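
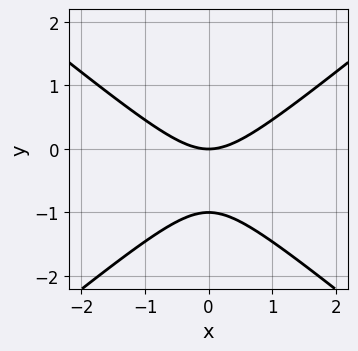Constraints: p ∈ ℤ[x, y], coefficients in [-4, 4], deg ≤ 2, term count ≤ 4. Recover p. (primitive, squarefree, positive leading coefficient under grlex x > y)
First, degree: the shape is more complex than any degree-1 curve, so deg p = 2.
Next, symmetries: it's symmetric under x → −x, forcing even powers of x.
Next, from the visible intercepts: it crosses the x-axis at the gridline x = 0; among the integer gridlines, it crosses the y-axis at y ∈ {-1, 0}.
Finally, matching integer coefficients to the picture gives p.

2*x^2 - 3*y^2 - 3*y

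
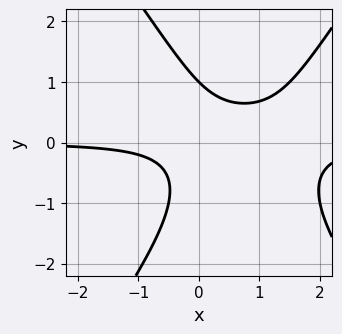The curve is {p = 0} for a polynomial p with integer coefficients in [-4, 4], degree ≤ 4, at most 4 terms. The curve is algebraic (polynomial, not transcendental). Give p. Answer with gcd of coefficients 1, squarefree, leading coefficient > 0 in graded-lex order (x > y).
2*x^2*y - y^3 - 3*x*y + 1

(a) The degree is 3 — the shape is more complex than any degree-2 curve.
(b) From the axis intercepts and sections: the curve avoids every integer x-axis point in the box; it meets the y-axis at y = 1 (among the integer gridlines).
(c) Assembling these constraints gives the stated polynomial.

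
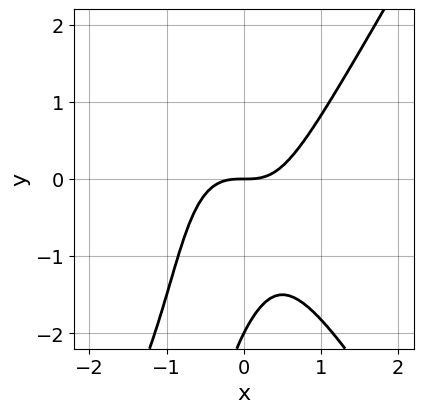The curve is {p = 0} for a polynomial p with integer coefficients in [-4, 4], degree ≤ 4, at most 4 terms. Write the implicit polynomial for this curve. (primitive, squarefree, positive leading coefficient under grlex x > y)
(a) The degree is 3 — no degree-2 curve has this shape.
(b) Reading off the gridlines: it crosses the x-axis at the gridline x = 0; the y-axis gridline crossings are at y ∈ {-2, 0}.
(c) Assembling these constraints gives the stated polynomial.

3*x^3 - x*y^2 - y^2 - 2*y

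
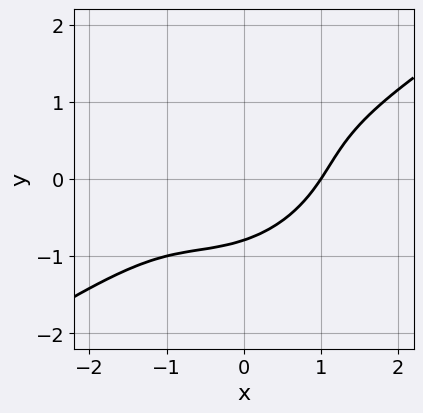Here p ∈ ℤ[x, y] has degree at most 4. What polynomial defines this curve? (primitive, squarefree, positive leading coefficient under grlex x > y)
1. deg p = 3.
2. From the visible intercepts: it crosses the x-axis at the gridline x = 1.
3. Together with the visible shape, these determine p as stated.

x^3 - 2*x^2*y + 2*x*y^2 - 2*y^3 - 1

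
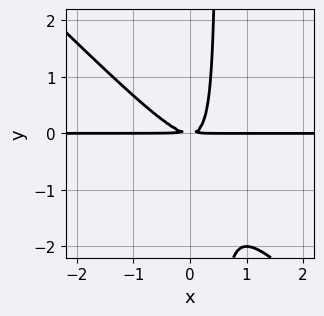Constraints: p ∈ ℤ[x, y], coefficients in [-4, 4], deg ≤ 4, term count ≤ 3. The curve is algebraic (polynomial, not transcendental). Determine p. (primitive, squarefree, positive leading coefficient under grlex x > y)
2*x^2*y + 2*x*y^2 - y^2

First, the degree is 3 — a generic line meets the curve in up to 3 points.
Next, observable constraints: the visible x-axis segment lies entirely on the curve.
Finally, putting this together gives p.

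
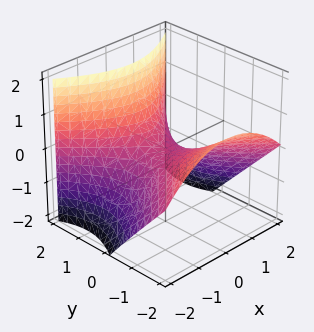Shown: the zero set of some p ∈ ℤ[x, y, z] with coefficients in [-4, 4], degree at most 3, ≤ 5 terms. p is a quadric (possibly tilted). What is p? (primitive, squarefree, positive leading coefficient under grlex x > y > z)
x^2 - y^2 - y*z + 2*z

Degree: the shape is more complex than any degree-1 surface, so deg p = 2.
Against the integer gridlines: it crosses the z-axis at the gridline z = 0; it crosses the x-axis at the gridline x = 0; it crosses the y-axis at the gridline y = 0.
Assembling these constraints gives the stated polynomial.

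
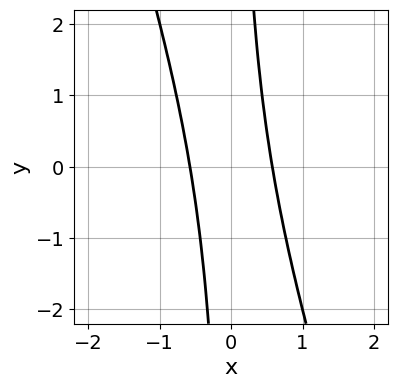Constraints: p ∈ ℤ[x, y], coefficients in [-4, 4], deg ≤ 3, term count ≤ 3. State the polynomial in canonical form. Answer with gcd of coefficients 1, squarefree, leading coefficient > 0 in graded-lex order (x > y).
(a) The degree is 2 — the shape is more complex than any degree-1 curve.
(b) From the visible intercepts: it misses every integer gridline on the y-axis.
(c) Fitting integer coefficients to these (and the overall shape) gives p.

3*x^2 + x*y - 1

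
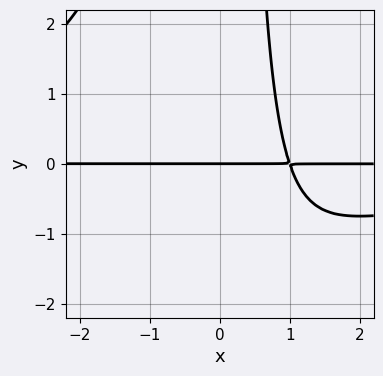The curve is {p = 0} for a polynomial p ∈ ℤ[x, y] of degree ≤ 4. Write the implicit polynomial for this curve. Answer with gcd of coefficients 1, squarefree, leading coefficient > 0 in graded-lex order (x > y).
deg p = 4. No degree-3 curve has this shape.
Observable constraints: every point of the x-axis in the box is on the curve; it crosses the y-axis at the gridline y = 0.
These observations pin down the coefficients.

x^2*y^2 + 3*x*y - 3*y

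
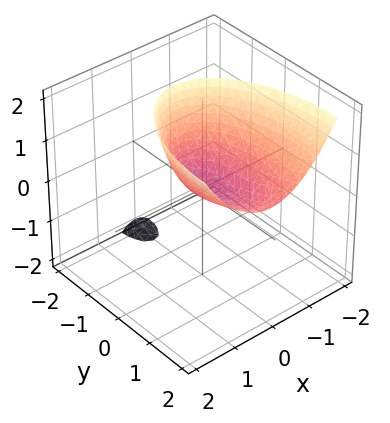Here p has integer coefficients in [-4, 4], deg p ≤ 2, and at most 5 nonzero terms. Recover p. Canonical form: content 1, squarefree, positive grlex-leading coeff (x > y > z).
3*x^2 + y^2 - 2*y*z - 2*z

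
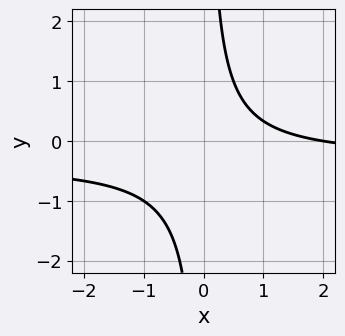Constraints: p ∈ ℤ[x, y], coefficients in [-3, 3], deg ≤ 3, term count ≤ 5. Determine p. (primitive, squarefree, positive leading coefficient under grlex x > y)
3*x*y + x - 2

1. Degree: the shape is more complex than any degree-1 curve, so deg p = 2.
2. Observable constraints: it meets the x-axis at x = 2 (among the integer gridlines); the curve avoids every integer y-axis point in the box.
3. These observations pin down the coefficients.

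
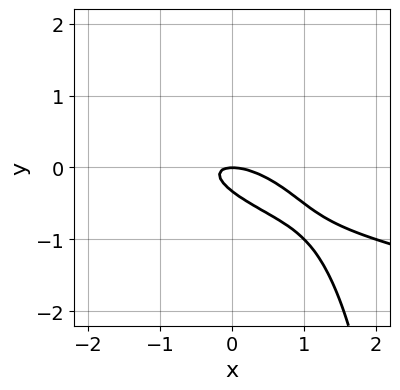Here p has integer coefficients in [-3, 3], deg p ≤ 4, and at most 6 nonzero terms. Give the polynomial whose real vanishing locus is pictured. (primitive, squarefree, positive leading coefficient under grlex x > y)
(a) The degree is 3 — the shape is more complex than any degree-2 curve.
(b) Against the integer gridlines: it meets the y-axis at y = 0 (among the integer gridlines); it crosses the x-axis at the gridline x = 0.
(c) Solving for integer coefficients yields p as stated.

x*y^2 - x^2 - 2*x*y - 3*y^2 - y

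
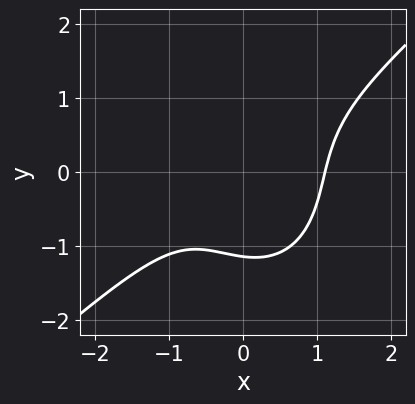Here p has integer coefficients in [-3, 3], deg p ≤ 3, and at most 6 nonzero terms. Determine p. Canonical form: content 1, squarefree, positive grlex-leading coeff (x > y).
First, deg p = 3.
Finally, the integer polynomial consistent with all of this is the stated p.

3*x^3 - 2*x^2*y - 2*y^3 - x - 3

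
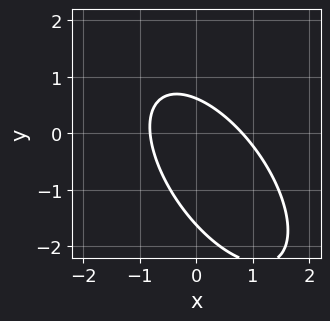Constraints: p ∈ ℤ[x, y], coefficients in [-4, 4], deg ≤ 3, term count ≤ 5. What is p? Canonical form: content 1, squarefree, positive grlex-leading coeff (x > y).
3*x^2 + 3*x*y + 2*y^2 + 2*y - 2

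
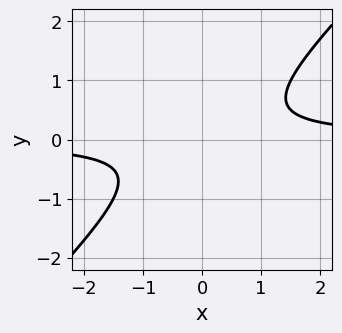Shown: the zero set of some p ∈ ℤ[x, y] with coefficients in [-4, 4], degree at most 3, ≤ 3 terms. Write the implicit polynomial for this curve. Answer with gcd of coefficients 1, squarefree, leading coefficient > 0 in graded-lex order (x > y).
2*x*y - 2*y^2 - 1

(a) The degree is 2 — no degree-1 curve has this shape.
(b) Observable constraints: the curve avoids every integer y-axis point in the box; it misses every integer gridline on the x-axis.
(c) Solving for integer coefficients yields p as stated.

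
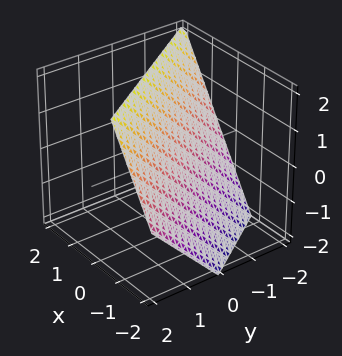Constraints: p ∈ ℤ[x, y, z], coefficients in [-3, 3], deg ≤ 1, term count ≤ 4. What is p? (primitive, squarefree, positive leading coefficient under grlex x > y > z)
3*x + 2*y - 2*z + 2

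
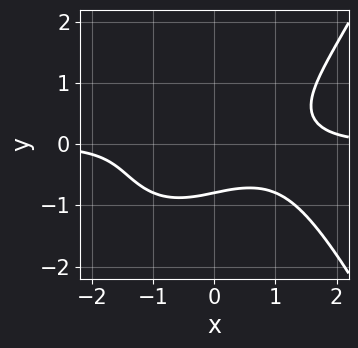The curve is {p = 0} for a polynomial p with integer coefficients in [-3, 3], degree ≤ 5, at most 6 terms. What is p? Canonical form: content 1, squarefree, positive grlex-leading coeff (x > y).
Degree: no degree-3 curve has this shape, so deg p = 4.
Observable constraints: the curve avoids every integer x-axis point in the box.
Together with the visible shape, these determine p as stated.

x^3*y - 2*y^3 - x*y - 1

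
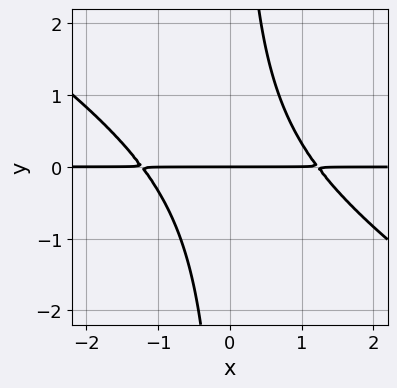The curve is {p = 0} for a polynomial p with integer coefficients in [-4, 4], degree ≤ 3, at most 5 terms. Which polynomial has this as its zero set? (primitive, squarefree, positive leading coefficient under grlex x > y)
(a) Degree: no degree-2 curve has this shape, so deg p = 3.
(b) Against the integer gridlines: every point of the x-axis in the box is on the curve; it meets the y-axis at y = 0 (among the integer gridlines).
(c) Putting this together gives p.

2*x^2*y + 3*x*y^2 - 3*y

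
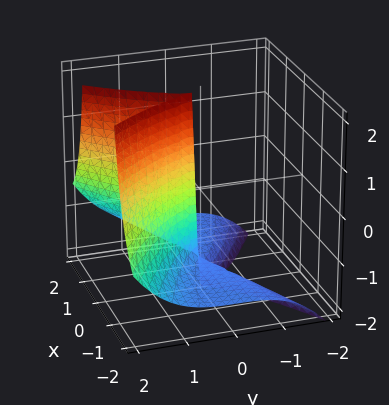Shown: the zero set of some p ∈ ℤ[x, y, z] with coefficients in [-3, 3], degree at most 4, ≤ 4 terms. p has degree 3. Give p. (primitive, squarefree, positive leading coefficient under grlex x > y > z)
First, the degree is 3 — the shape is more complex than any degree-2 surface.
Then, from the axis intercepts and sections: one y-axis crossing is at y = 0; the visible z-axis segment lies entirely on the surface.
Finally, these observations pin down the coefficients.

2*x^2*z - y^3 + 3*x^2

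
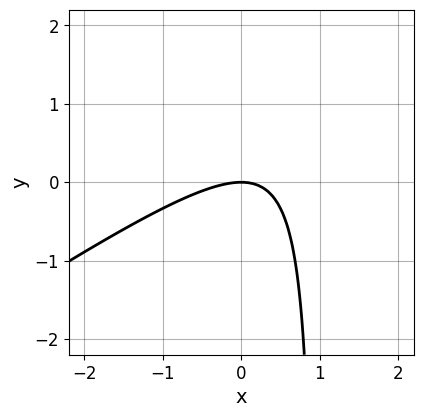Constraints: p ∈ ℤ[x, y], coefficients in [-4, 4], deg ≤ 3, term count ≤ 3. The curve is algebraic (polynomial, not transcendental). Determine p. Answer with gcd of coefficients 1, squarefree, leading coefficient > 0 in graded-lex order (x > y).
First, degree: the shape is more complex than any degree-1 curve, so deg p = 2.
Next, reading off the gridlines: one y-axis crossing is at y = 0; one x-axis crossing is at x = 0.
Finally, solving for integer coefficients yields p as stated.

2*x^2 - 3*x*y + 3*y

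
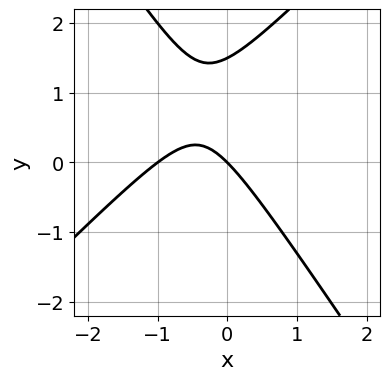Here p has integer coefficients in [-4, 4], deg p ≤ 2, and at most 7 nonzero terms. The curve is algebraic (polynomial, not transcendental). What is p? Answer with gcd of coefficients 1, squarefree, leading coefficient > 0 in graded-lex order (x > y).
deg p = 2. The shape is more complex than any degree-1 curve.
Against the integer gridlines: the x-axis gridline crossings are at x ∈ {-1, 0}; one y-axis crossing is at y = 0.
These observations pin down the coefficients.

3*x^2 - x*y - 2*y^2 + 3*x + 3*y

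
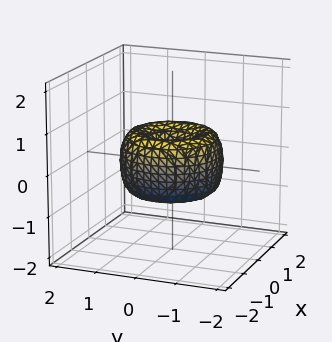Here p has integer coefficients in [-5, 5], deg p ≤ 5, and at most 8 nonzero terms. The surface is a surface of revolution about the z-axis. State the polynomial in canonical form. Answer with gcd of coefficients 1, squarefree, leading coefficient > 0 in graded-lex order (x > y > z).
First, degree: no degree-3 surface has this shape, so deg p = 4.
Next, symmetries: every cross-section ⟂ z is a circle, so x, y appear only via x² + y².
Then, reading off the gridlines: one x-axis crossing is at x = 0; a circular section at z = 0 has radius between 1 and 2.
Finally, fitting integer coefficients to these (and the overall shape) gives p.

2*x^4 + 4*x^2*y^2 + 2*y^4 - 3*x^2 - 3*y^2 + 2*z^2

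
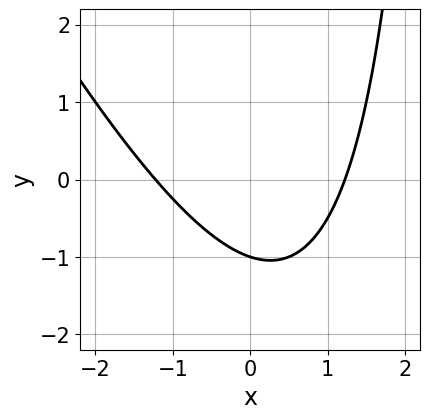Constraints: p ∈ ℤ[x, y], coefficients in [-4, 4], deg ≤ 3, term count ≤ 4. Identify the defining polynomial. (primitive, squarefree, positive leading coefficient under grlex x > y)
1. The degree is 2 — no degree-1 curve has this shape.
2. Against the integer gridlines: one y-axis crossing is at y = -1.
3. Putting this together gives p.

2*x^2 + x*y - 3*y - 3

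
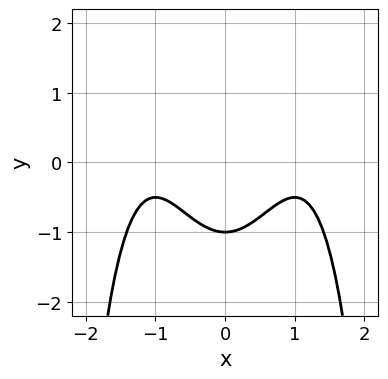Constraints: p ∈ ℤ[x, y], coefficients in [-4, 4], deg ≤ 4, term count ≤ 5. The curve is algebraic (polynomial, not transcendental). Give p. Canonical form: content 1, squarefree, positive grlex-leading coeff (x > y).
x^4 - 2*x^2 + 2*y + 2

1. The degree is 4 — the shape is more complex than any degree-3 curve.
2. Symmetries: mirror symmetry x ↦ −x ⇒ only even powers of x.
3. Against the integer gridlines: it meets the y-axis at y = -1 (among the integer gridlines); it misses every integer gridline on the x-axis.
4. Putting this together gives p.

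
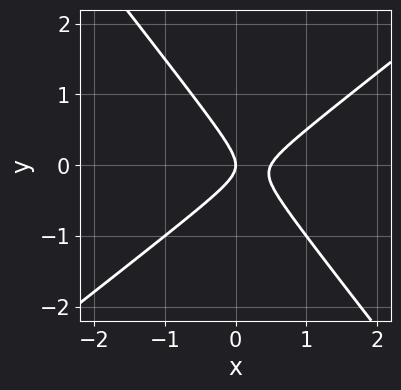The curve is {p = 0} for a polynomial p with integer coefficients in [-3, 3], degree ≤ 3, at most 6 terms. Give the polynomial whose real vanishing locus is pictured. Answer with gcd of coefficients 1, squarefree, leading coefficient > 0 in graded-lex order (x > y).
1. The degree is 2 — no degree-1 curve has this shape.
2. Reading off the gridlines: it meets the y-axis at y = 0 (among the integer gridlines); one x-axis crossing is at x = 0.
3. Putting this together gives p.

2*x^2 - x*y - 2*y^2 - x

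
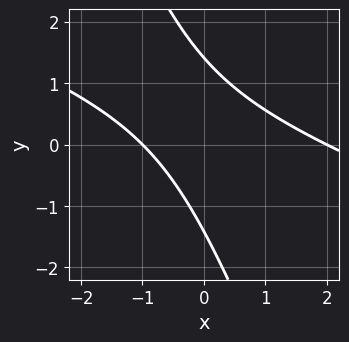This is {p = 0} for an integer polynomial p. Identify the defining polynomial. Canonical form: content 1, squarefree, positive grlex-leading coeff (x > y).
x^2 + 3*x*y + y^2 - x - 2

(a) The degree is 2 — the shape is more complex than any degree-1 curve.
(b) From the visible intercepts: among the integer gridlines, it crosses the x-axis at x ∈ {-1, 2}.
(c) Solving for integer coefficients yields p as stated.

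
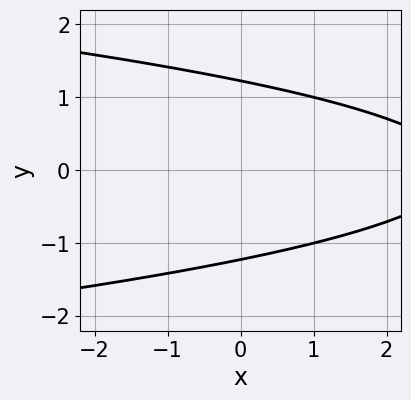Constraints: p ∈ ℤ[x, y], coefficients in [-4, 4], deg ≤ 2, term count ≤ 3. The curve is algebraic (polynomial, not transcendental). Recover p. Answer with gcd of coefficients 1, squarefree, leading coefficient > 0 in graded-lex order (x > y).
(a) Degree: the shape is more complex than any degree-1 curve, so deg p = 2.
(b) Symmetries: the y ↦ −y reflection is a symmetry, so y appears only in even powers.
(c) Against the integer gridlines: no x-intercept at any integer in the box.
(d) Fitting integer coefficients to these (and the overall shape) gives p.

2*y^2 + x - 3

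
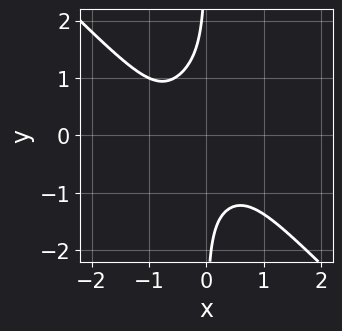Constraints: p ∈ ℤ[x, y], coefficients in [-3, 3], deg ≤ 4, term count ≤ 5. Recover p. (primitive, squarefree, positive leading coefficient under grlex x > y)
First, degree: no degree-3 curve has this shape, so deg p = 4.
Next, reading off the gridlines: it misses every integer gridline on the y-axis; no x-intercept at any integer in the box.
Finally, together with the visible shape, these determine p as stated.

3*x^4 + 3*x*y^3 - 2*x^2*y + 2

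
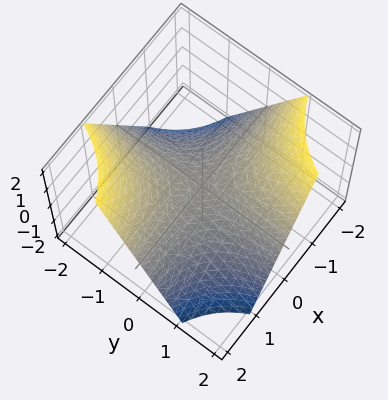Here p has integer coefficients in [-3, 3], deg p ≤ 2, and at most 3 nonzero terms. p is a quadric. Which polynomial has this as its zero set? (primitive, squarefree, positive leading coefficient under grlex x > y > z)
x*y + z

The degree is 2 — a hyperbolic paraboloid; a quadric.
From the visible intercepts: the visible y-axis segment lies entirely on the surface; one z-axis crossing is at z = 0.
Together with the visible shape, these determine p as stated. Check: (-2, 0, 0) on the x-axis lies on the surface, and p(-2, 0, 0) = 0. ✓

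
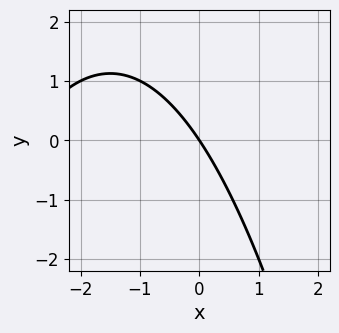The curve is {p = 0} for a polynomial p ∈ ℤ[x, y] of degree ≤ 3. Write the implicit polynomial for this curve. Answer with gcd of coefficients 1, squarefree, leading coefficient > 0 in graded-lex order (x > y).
x^2 + 3*x + 2*y

First, deg p = 2.
Next, from the visible intercepts: one x-axis crossing is at x = 0; one y-axis crossing is at y = 0.
Finally, assembling these constraints gives the stated polynomial.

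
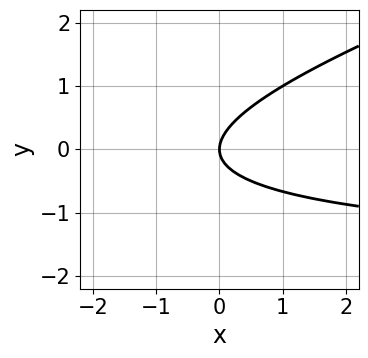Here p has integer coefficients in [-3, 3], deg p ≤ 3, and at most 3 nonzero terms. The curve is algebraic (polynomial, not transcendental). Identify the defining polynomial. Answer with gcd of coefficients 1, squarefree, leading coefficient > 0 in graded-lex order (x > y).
(a) The degree is 2 — no degree-1 curve has this shape.
(b) Reading off the gridlines: it meets the x-axis at x = 0 (among the integer gridlines); one y-axis crossing is at y = 0.
(c) These observations pin down the coefficients.

x*y - 3*y^2 + 2*x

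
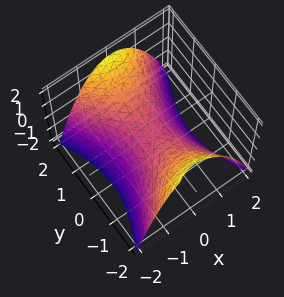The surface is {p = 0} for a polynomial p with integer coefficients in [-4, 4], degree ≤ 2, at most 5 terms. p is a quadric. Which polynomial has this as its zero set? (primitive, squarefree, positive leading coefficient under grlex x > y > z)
First, degree: a saddle surface; a quadric, so deg p = 2.
Then, symmetries: the y ↦ −y reflection is a symmetry, so y appears only in even powers; it's symmetric under x → −x, forcing even powers of x.
Next, observable constraints: one x-axis crossing is at x = 0; it meets the z-axis at z = 0 (among the integer gridlines); it meets the y-axis at y = 0 (among the integer gridlines).
Finally, fitting integer coefficients to these (and the overall shape) gives p.

2*x^2 - y^2 + 2*z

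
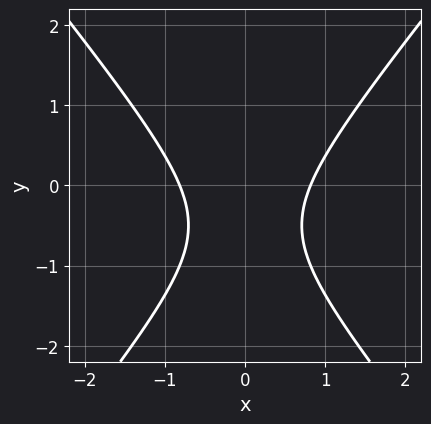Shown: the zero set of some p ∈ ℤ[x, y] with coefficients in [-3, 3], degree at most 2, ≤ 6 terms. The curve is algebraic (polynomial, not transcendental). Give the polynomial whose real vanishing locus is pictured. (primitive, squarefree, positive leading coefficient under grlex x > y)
3*x^2 - 2*y^2 - 2*y - 2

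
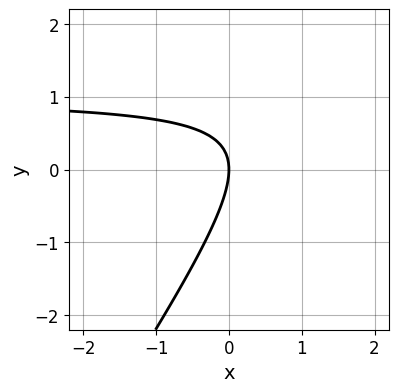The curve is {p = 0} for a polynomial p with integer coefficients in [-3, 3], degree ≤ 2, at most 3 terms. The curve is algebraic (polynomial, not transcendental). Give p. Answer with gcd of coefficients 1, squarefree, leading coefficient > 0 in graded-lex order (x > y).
3*x*y - 2*y^2 - 3*x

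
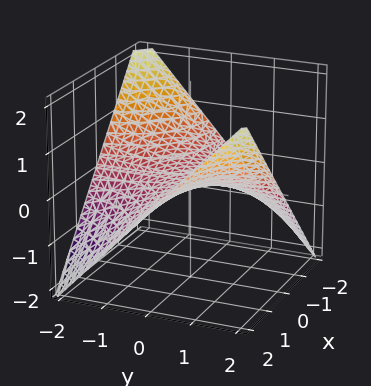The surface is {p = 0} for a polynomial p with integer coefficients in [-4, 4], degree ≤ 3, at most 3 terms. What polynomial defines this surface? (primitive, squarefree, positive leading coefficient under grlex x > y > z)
(a) Degree: a hyperbolic paraboloid; a quadric, so deg p = 2.
(b) Against the integer gridlines: every point of the y-axis in the box is on the surface; the visible x-axis segment lies entirely on the surface.
(c) These observations pin down the coefficients.

x*y - 2*z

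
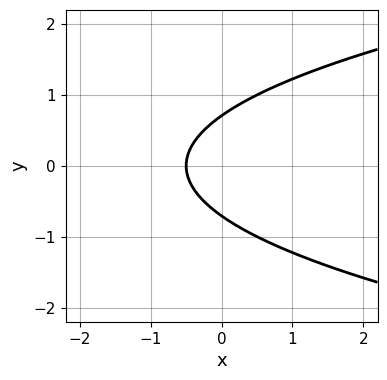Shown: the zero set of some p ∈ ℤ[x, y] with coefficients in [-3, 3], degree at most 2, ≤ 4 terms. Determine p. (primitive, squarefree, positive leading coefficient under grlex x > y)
(a) Degree: a generic line meets the curve in up to 2 points, so deg p = 2.
(b) Symmetries: mirror symmetry y ↦ −y ⇒ only even powers of y.
(c) Matching integer coefficients to the picture gives p.

2*y^2 - 2*x - 1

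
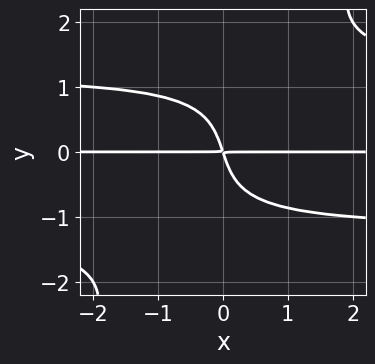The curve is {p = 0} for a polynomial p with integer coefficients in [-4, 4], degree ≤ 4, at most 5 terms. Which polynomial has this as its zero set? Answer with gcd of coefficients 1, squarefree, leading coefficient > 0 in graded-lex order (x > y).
2*x*y^3 - y^4 - 3*x*y - y^2

(a) deg p = 4. A generic line meets the curve in up to 4 points.
(b) From the visible intercepts: every point of the x-axis in the box is on the curve.
(c) Solving for integer coefficients yields p as stated.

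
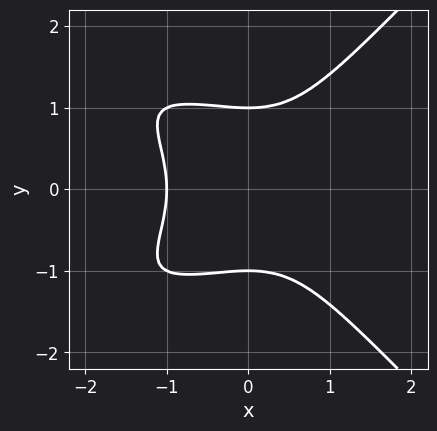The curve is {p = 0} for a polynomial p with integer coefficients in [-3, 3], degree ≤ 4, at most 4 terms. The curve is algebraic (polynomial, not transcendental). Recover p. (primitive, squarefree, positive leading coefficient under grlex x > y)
x^2*y^2 - y^4 + x^3 + 1

The degree is 4 — the shape is more complex than any degree-3 curve.
Symmetries: the y ↦ −y reflection is a symmetry, so y appears only in even powers.
From the visible intercepts: among the integer gridlines, it crosses the y-axis at y ∈ {-1, 1}; it meets the x-axis at x = -1 (among the integer gridlines).
The integer polynomial consistent with all of this is the stated p.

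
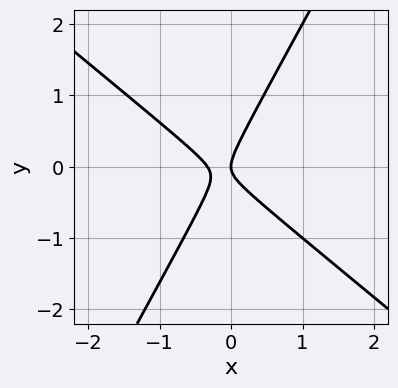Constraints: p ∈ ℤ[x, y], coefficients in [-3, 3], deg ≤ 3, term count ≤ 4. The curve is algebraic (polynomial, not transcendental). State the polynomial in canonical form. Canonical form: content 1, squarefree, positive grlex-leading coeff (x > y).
3*x^2 + 2*x*y - 2*y^2 + x

The degree is 2 — the shape is more complex than any degree-1 curve.
From the axis intercepts and sections: it meets the x-axis at x = 0 (among the integer gridlines); it crosses the y-axis at the gridline y = 0.
Matching integer coefficients to the picture gives p.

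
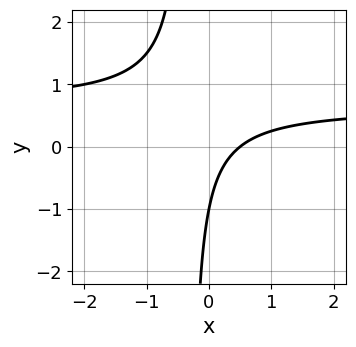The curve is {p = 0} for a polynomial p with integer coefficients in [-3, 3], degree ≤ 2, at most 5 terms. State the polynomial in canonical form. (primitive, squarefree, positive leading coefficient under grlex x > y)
(a) The degree is 2 — the shape is more complex than any degree-1 curve.
(b) Against the integer gridlines: one y-axis crossing is at y = -1.
(c) Assembling these constraints gives the stated polynomial.

3*x*y - 2*x + y + 1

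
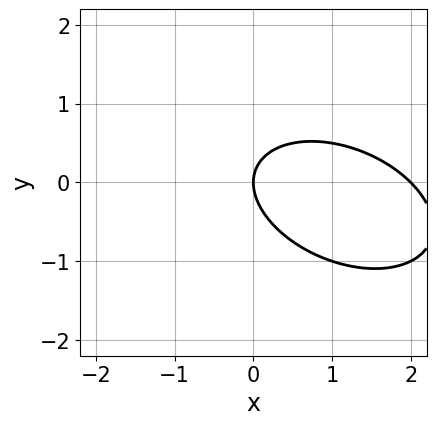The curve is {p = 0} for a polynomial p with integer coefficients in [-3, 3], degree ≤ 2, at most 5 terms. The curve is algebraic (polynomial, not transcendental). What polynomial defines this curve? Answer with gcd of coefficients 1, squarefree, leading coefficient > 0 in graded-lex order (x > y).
(a) deg p = 2. The shape is more complex than any degree-1 curve.
(b) Reading off the gridlines: the x-axis gridline crossings are at x ∈ {0, 2}; it meets the y-axis at y = 0 (among the integer gridlines).
(c) Solving for integer coefficients yields p as stated.

x^2 + x*y + 2*y^2 - 2*x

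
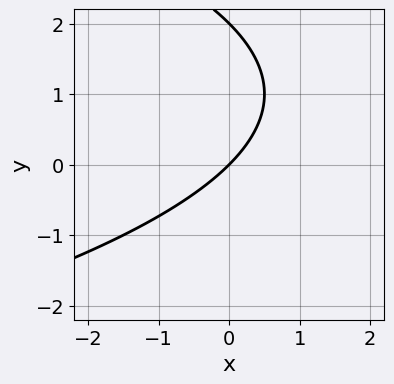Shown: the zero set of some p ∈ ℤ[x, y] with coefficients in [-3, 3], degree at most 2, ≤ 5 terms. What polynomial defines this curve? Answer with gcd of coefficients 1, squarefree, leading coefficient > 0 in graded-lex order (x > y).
deg p = 2. No degree-1 curve has this shape.
Observable constraints: it crosses the x-axis at the gridline x = 0; the y-axis gridline crossings are at y ∈ {0, 2}.
Assembling these constraints gives the stated polynomial.

y^2 + 2*x - 2*y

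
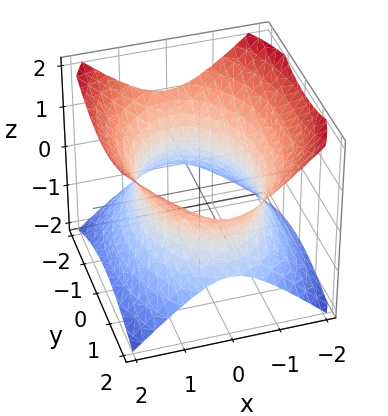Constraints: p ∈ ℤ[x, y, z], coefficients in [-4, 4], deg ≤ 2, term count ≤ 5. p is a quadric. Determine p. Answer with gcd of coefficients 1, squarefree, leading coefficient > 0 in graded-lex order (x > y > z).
2*x^2 + y^2 - 2*z^2 - 3

1. The degree is 2 — an hourglass — one-sheet hyperboloid; a quadric.
2. Symmetries: the z ↦ −z reflection is a symmetry, so z appears only in even powers; the x ↦ −x reflection is a symmetry, so x appears only in even powers; it's symmetric under y → −y, forcing even powers of y.
3. Against the integer gridlines: no z-intercept at any integer in the box.
4. Putting this together gives p.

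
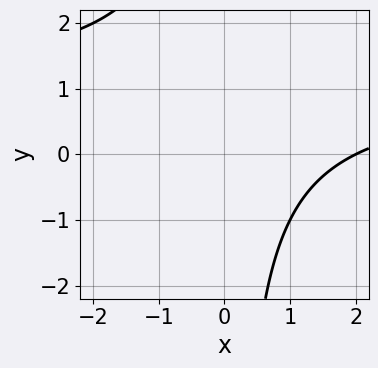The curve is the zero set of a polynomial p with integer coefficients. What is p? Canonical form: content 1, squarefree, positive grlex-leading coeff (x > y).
The degree is 2 — a generic line meets the curve in up to 2 points.
From the axis intercepts and sections: no y-intercept at any integer in the box; it meets the x-axis at x = 2 (among the integer gridlines).
Matching integer coefficients to the picture gives p.

x*y - x + 2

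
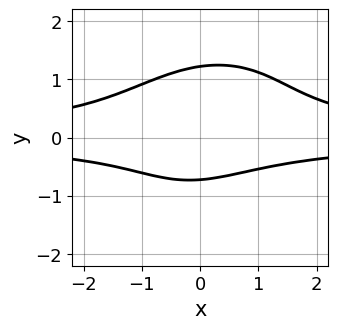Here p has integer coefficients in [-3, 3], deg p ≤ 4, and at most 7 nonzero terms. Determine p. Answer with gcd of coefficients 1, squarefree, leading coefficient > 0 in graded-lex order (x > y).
2*x^2*y^2 - x*y^3 + 2*y^4 - 2*y - 2

First, degree: no degree-3 curve has this shape, so deg p = 4.
Then, reading off the gridlines: the curve avoids every integer x-axis point in the box.
Finally, solving for integer coefficients yields p as stated.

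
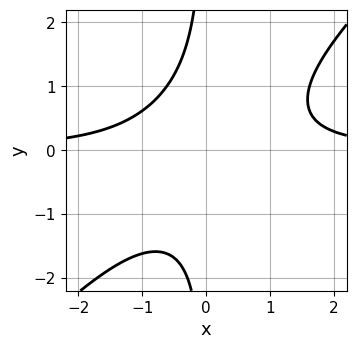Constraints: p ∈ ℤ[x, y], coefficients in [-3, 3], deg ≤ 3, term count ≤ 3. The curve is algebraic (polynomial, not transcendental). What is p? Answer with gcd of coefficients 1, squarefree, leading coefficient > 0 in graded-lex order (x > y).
x^2*y - x*y^2 - 1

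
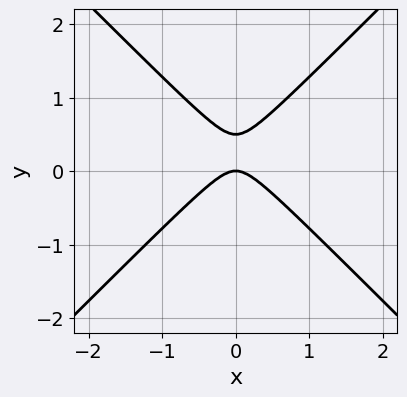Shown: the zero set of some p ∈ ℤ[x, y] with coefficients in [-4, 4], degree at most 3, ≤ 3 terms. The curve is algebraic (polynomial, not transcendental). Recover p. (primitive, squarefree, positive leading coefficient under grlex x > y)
2*x^2 - 2*y^2 + y

(a) Degree: no degree-1 curve has this shape, so deg p = 2.
(b) Symmetries: the x ↦ −x reflection is a symmetry, so x appears only in even powers.
(c) Against the integer gridlines: it meets the y-axis at y = 0 (among the integer gridlines); one x-axis crossing is at x = 0.
(d) Putting this together gives p.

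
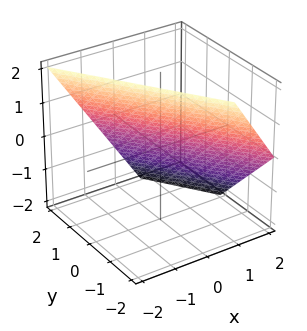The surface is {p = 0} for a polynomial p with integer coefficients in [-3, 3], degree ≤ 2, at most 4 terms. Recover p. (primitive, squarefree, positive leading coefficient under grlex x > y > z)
(a) The degree is 1 — every cross-section is a straight line — this is a plane.
(b) Checking where it meets the axes: it meets the y-axis at y = 1 (among the integer gridlines); one z-axis crossing is at z = 1.
(c) Solving for integer coefficients yields p as stated.

3*x + 2*y + 2*z - 2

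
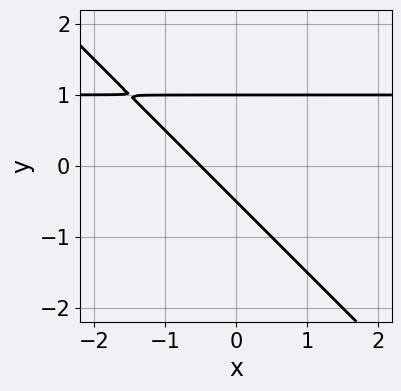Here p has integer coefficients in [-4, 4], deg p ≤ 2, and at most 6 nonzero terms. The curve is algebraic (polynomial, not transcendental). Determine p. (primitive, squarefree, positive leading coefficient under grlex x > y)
First, degree: the shape is more complex than any degree-1 curve, so deg p = 2.
Then, from the visible intercepts: it crosses the y-axis at the gridline y = 1.
Finally, assembling these constraints gives the stated polynomial.

2*x*y + 2*y^2 - 2*x - y - 1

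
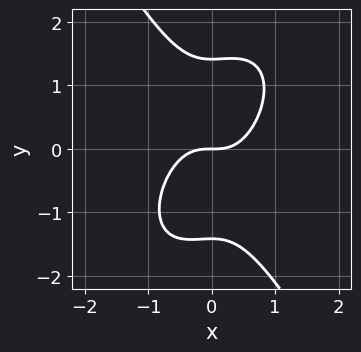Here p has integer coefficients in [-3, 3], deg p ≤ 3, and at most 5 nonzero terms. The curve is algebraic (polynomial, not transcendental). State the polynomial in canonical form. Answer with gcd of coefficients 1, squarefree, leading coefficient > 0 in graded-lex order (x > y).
3*x^3 - x^2*y + y^3 - 2*y

(a) The degree is 3 — no degree-2 curve has this shape.
(b) From the visible intercepts: one y-axis crossing is at y = 0; one x-axis crossing is at x = 0.
(c) Putting this together gives p.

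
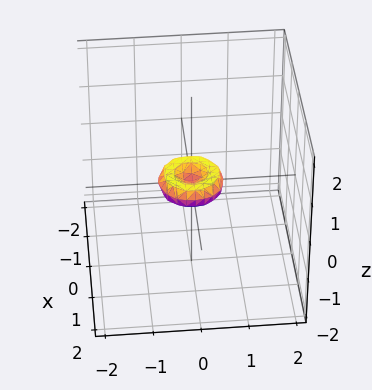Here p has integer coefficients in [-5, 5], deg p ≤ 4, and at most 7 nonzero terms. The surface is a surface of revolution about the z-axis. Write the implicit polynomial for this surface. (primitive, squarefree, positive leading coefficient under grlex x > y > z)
2*x^4 + 4*x^2*y^2 + 2*y^4 - x^2 - y^2 + 2*z^2

First, deg p = 4. The shape is more complex than any degree-3 surface.
Next, symmetry: the surface is invariant under rotation about z: p = q(x² + y², z).
Next, reading off the gridlines: it crosses the y-axis at the gridline y = 0; one z-axis crossing is at z = 0; a circular section at z = 0 has radius between 0 and 1; it crosses the x-axis at the gridline x = 0.
Finally, solving for integer coefficients yields p as stated.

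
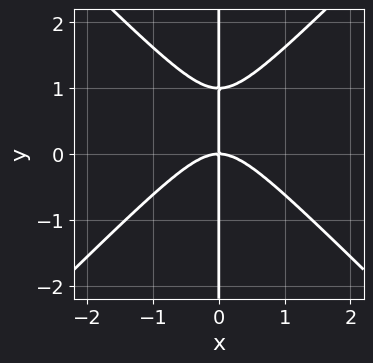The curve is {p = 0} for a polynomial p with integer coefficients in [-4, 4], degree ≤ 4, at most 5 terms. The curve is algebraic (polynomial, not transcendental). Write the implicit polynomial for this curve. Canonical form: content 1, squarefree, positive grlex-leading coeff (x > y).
The degree is 3 — the shape is more complex than any degree-2 curve.
From the axis intercepts and sections: it crosses the x-axis at the gridline x = 0; every point of the y-axis in the box is on the curve.
Together with the visible shape, these determine p as stated.

x^3 - x*y^2 + x*y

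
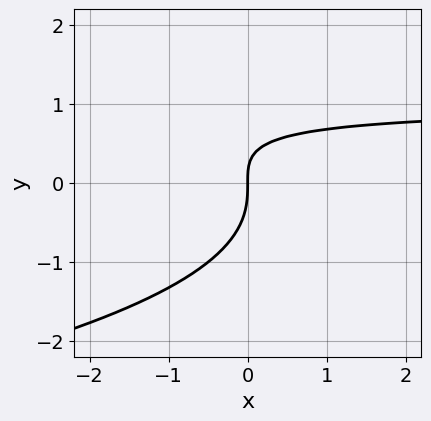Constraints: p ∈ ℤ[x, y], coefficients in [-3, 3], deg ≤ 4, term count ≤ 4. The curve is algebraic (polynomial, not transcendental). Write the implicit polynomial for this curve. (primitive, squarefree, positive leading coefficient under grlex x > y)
y^3 + x*y - x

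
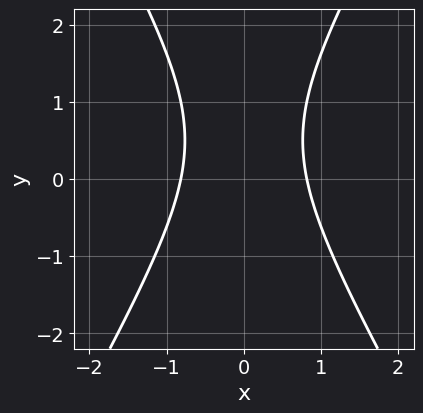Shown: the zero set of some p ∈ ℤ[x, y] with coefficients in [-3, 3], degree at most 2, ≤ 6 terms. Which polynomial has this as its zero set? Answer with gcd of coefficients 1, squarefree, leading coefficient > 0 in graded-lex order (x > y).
Degree: no degree-1 curve has this shape, so deg p = 2.
Symmetries: the x ↦ −x reflection is a symmetry, so x appears only in even powers.
From the axis intercepts and sections: the curve avoids every integer y-axis point in the box.
Together with the visible shape, these determine p as stated.

3*x^2 - y^2 + y - 2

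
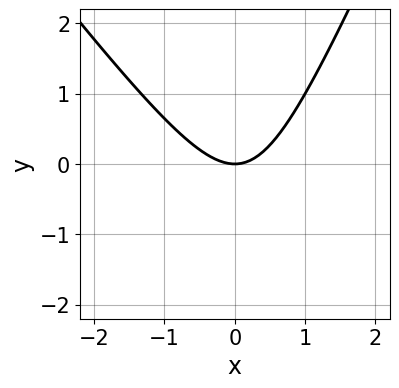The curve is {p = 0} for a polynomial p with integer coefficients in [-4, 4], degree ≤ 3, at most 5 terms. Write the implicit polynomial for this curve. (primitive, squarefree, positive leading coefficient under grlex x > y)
3*x^2 + x*y - y^2 - 3*y

First, the degree is 2 — the shape is more complex than any degree-1 curve.
Next, from the visible intercepts: it crosses the x-axis at the gridline x = 0; it crosses the y-axis at the gridline y = 0.
Finally, fitting integer coefficients to these (and the overall shape) gives p.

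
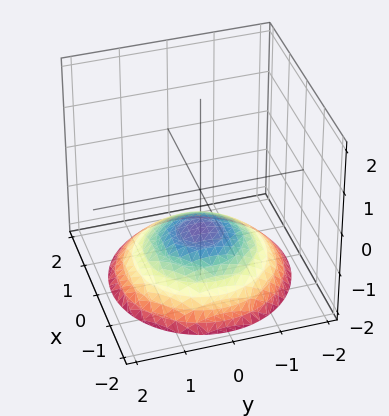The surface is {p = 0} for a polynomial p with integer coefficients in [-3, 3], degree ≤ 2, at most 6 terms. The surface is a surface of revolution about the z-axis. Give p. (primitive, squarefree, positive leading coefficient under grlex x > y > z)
(a) Degree: the shape is more complex than any degree-1 surface, so deg p = 2.
(b) Symmetry: the z-axis is an axis of rotation, so x and y enter only as x² + y².
(c) Against the integer gridlines: no x-intercept at any integer in the box; no y-intercept at any integer in the box.
(d) The integer polynomial consistent with all of this is the stated p. Check: (0, 0, -1) on the z-axis lies on the surface, and p(0, 0, -1) = 0. ✓

x^2 + y^2 + 3*z + 3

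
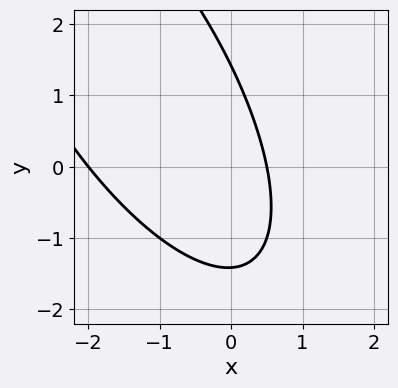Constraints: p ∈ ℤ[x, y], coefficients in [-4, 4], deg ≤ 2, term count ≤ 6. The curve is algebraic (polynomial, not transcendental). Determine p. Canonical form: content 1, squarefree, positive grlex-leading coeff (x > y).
First, deg p = 2. A generic line meets the curve in up to 2 points.
Next, from the axis intercepts and sections: one x-axis crossing is at x = -2.
Finally, solving for integer coefficients yields p as stated.

2*x^2 + 2*x*y + y^2 + 3*x - 2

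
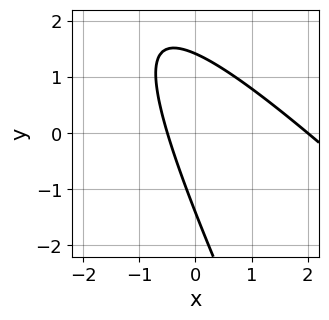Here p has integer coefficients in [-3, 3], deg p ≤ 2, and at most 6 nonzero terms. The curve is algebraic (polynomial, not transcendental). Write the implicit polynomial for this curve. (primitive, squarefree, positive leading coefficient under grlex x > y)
First, degree: no degree-1 curve has this shape, so deg p = 2.
Next, reading off the gridlines: it meets the x-axis at x = 2 (among the integer gridlines).
Finally, the integer polynomial consistent with all of this is the stated p.

2*x^2 + 3*x*y + y^2 - 3*x - 2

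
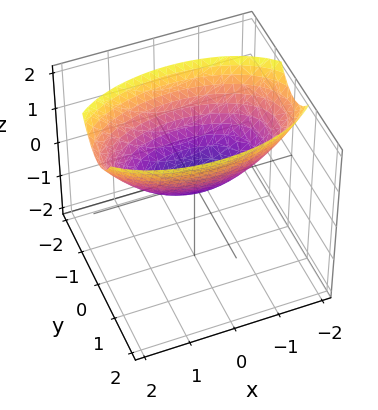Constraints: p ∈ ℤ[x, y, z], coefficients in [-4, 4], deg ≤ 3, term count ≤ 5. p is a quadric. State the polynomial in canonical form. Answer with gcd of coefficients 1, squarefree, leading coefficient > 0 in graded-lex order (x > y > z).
x^2 + 3*y^2 - 3*z

1. Degree: a single bowl opening along one axis; a quadric, so deg p = 2.
2. Symmetries: the y ↦ −y reflection is a symmetry, so y appears only in even powers; the x ↦ −x reflection is a symmetry, so x appears only in even powers.
3. From the visible intercepts: it crosses the y-axis at the gridline y = 0; one z-axis crossing is at z = 0; it crosses the x-axis at the gridline x = 0.
4. The integer polynomial consistent with all of this is the stated p.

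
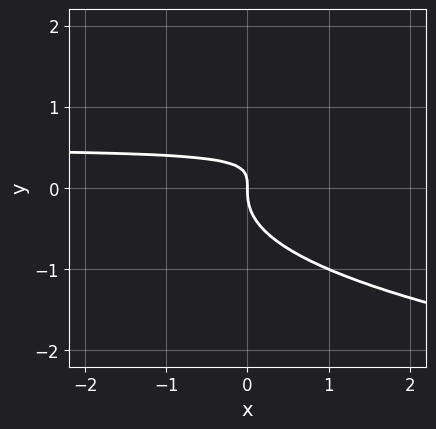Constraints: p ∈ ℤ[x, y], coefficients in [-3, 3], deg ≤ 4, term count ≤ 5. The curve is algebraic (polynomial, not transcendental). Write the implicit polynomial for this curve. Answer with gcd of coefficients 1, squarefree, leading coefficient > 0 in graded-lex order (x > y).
1. Degree: the shape is more complex than any degree-2 curve, so deg p = 3.
2. Observable constraints: it crosses the y-axis at the gridline y = 0; it meets the x-axis at x = 0 (among the integer gridlines).
3. Matching integer coefficients to the picture gives p.

3*y^3 - 2*x*y + x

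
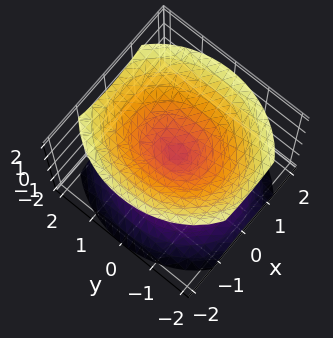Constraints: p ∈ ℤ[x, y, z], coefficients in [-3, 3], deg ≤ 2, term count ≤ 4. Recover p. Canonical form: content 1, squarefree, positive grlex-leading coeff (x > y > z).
3*x^2 + 2*y^2 - 3*z^2

1. There are 2 components. Treating them together as one polynomial.
2. deg p = 2. Two nappes meeting at a single point; a quadric.
3. Symmetries: the x ↦ −x reflection is a symmetry, so x appears only in even powers; it's symmetric under y → −y, forcing even powers of y; mirror symmetry z ↦ −z ⇒ only even powers of z.
4. Observable constraints: it meets the x-axis at x = 0 (among the integer gridlines); it meets the z-axis at z = 0 (among the integer gridlines).
5. Together with the visible shape, these determine p as stated.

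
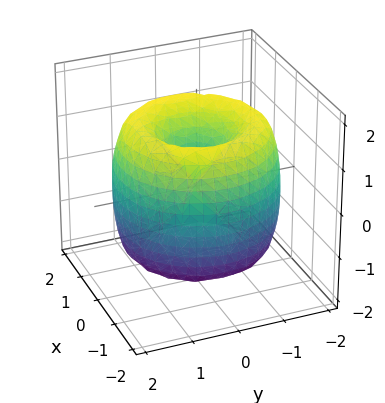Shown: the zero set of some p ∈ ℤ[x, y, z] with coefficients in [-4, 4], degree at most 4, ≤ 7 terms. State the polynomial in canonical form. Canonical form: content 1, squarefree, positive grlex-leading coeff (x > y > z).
x^4 + 2*x^2*y^2 + y^4 - 3*x^2 - 3*y^2 + z^2

1. Degree: the shape is more complex than any degree-3 surface, so deg p = 4.
2. By symmetry, the z-axis is an axis of rotation, so x and y enter only as x² + y².
3. From the visible intercepts: it crosses the x-axis at the gridline x = 0; it meets the z-axis at z = 0 (among the integer gridlines); it meets the y-axis at y = 0 (among the integer gridlines).
4. Solving for integer coefficients yields p as stated.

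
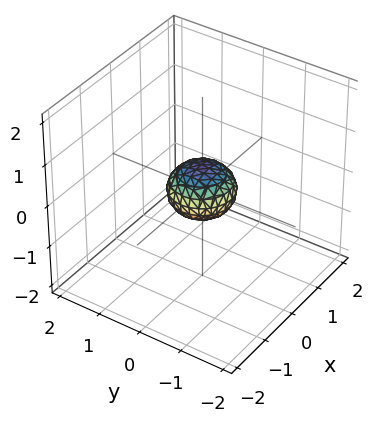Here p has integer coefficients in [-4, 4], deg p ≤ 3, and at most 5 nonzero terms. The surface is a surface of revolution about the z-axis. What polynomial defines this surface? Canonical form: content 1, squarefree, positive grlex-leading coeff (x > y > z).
Degree: no degree-1 surface has this shape, so deg p = 2.
Symmetries: rotational symmetry about the z-axis ⇒ p depends on x, y only through x² + y².
Checking where it meets the axes: a circular section at z = 0 has radius between 0 and 1.
Fitting integer coefficients to these (and the overall shape) gives p.

2*x^2 + 2*y^2 + 3*z^2 - 1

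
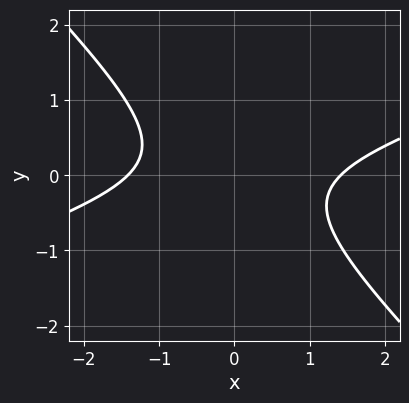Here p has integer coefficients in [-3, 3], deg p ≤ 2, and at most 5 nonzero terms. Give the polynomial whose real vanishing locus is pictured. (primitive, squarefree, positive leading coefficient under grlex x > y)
x^2 - 2*x*y - 3*y^2 - 2

1. Degree: the shape is more complex than any degree-1 curve, so deg p = 2.
2. Reading off the gridlines: no y-intercept at any integer in the box.
3. Solving for integer coefficients yields p as stated.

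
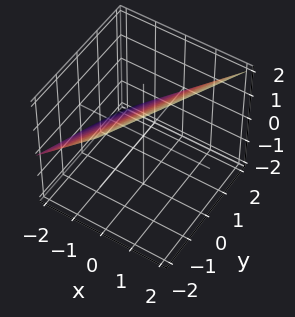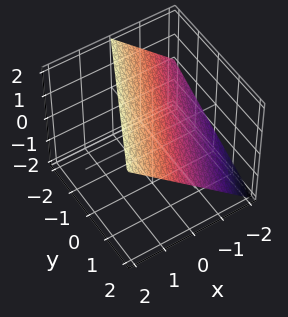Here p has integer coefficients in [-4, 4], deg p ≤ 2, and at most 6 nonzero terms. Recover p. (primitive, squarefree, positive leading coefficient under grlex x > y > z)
2*x - y - 2*z + 2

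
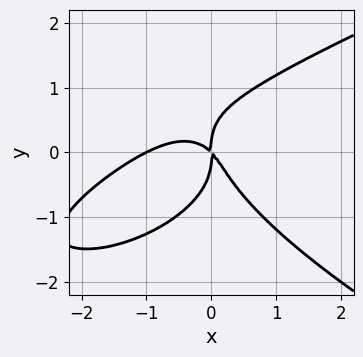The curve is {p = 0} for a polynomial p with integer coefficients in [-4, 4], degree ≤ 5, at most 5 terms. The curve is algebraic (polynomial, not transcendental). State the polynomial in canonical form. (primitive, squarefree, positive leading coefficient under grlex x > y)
(a) Degree: no degree-3 curve has this shape, so deg p = 4.
(b) Against the integer gridlines: one y-axis crossing is at y = 0; the x-axis gridline crossings are at x ∈ {-1, 0}.
(c) These observations pin down the coefficients.

y^4 - x^3 + x^2*y - x^2 - x*y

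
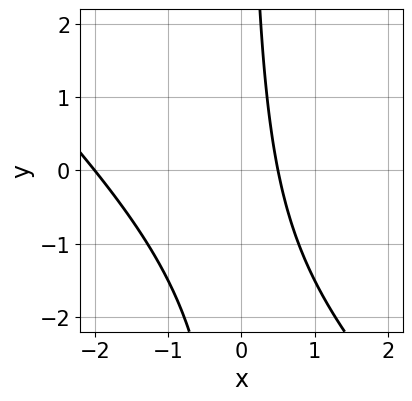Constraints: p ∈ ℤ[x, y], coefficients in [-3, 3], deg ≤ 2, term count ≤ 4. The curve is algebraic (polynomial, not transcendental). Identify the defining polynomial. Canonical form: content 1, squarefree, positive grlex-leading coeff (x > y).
(a) deg p = 2. No degree-1 curve has this shape.
(b) Against the integer gridlines: one x-axis crossing is at x = -2; the curve avoids every integer y-axis point in the box.
(c) Assembling these constraints gives the stated polynomial.

2*x^2 + 2*x*y + 3*x - 2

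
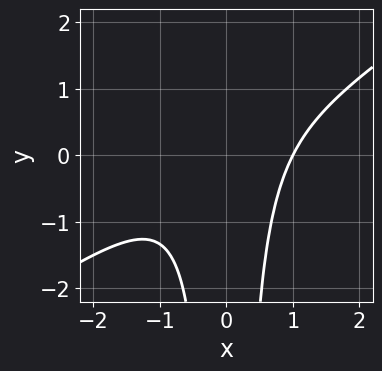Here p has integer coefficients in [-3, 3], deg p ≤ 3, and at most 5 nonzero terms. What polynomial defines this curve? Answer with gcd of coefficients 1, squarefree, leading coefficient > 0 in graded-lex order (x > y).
2*x^3 - 3*x^2*y - 2

First, the degree is 3 — no degree-2 curve has this shape.
Next, checking where it meets the axes: one x-axis crossing is at x = 1; it misses every integer gridline on the y-axis.
Finally, putting this together gives p.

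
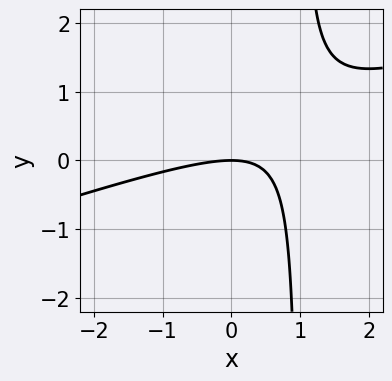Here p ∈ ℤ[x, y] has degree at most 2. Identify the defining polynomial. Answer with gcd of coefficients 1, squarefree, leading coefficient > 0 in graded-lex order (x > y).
x^2 - 3*x*y + 3*y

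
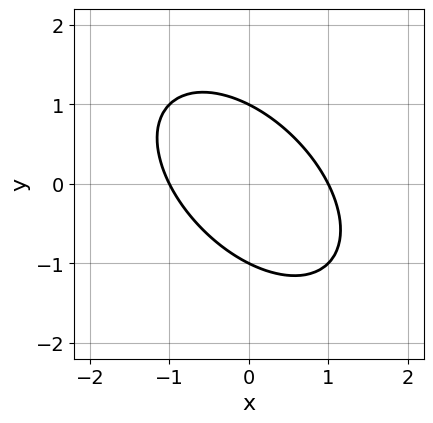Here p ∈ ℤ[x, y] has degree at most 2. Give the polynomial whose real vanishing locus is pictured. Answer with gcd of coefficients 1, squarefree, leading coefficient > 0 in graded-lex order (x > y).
x^2 + x*y + y^2 - 1

(a) The degree is 2 — no degree-1 curve has this shape.
(b) Reading off the gridlines: the y-axis gridline crossings are at y ∈ {-1, 1}; the x-axis gridline crossings are at x ∈ {-1, 1}.
(c) These observations pin down the coefficients.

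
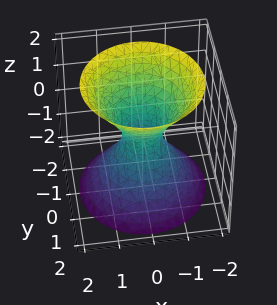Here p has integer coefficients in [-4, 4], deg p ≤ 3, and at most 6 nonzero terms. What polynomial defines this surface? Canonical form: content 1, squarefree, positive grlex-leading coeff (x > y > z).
deg p = 2. An hourglass — one-sheet hyperboloid; a quadric.
Symmetries: the z ↦ −z reflection is a symmetry, so z appears only in even powers; the z-axis is an axis of rotation, so x and y enter only as x² + y².
Checking where it meets the axes: a circular section at z = -1 has radius exactly 1; it misses every integer gridline on the z-axis.
These observations pin down the coefficients.

3*x^2 + 3*y^2 - 2*z^2 - 1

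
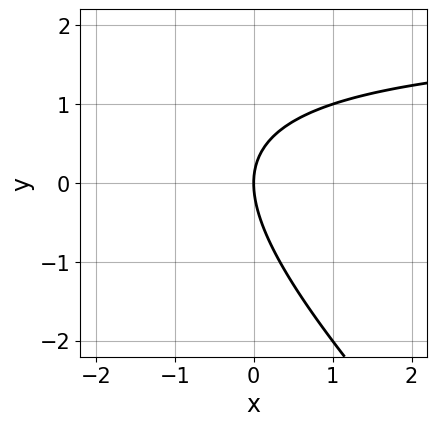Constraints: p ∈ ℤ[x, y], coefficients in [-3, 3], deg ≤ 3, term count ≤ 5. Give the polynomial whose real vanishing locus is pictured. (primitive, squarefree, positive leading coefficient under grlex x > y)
x*y + y^2 - 2*x

1. The degree is 2 — the shape is more complex than any degree-1 curve.
2. Observable constraints: it crosses the x-axis at the gridline x = 0; one y-axis crossing is at y = 0.
3. Solving for integer coefficients yields p as stated.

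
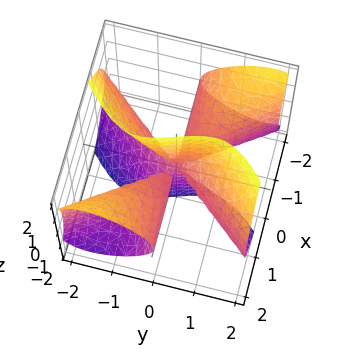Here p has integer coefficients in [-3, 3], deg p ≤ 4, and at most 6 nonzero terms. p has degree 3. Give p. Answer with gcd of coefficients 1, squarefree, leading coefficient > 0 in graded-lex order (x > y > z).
3*x^2*y + 3*x*z^2 - 2*y^3 + y*z^2

The picture has 2 separate pieces.
The degree is 3 — a generic line meets the surface in up to 3 points.
Against the integer gridlines: every point of the x-axis in the box is on the surface; every point of the z-axis in the box is on the surface.
The integer polynomial consistent with all of this is the stated p.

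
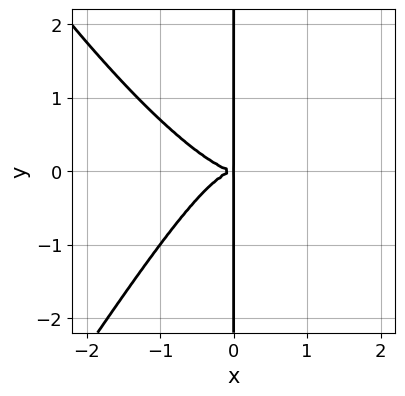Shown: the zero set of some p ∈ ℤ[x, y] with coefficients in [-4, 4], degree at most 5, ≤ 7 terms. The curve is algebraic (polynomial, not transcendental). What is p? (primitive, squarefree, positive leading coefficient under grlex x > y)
(a) The degree is 4 — a generic line meets the curve in up to 4 points.
(b) Checking where it meets the axes: the visible y-axis segment lies entirely on the curve.
(c) Together with the visible shape, these determine p as stated.

3*x^4 + 2*x^3*y - x^2*y^2 - x*y^3 + 3*x*y^2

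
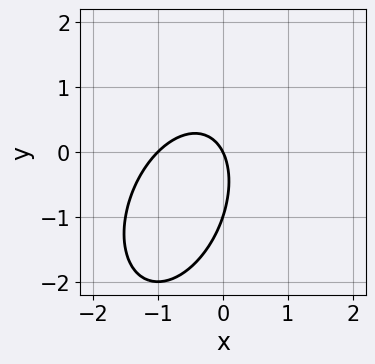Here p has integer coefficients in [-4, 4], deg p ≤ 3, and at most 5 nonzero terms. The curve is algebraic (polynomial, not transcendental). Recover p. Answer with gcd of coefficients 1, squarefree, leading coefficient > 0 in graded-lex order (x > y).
1. The degree is 2 — no degree-1 curve has this shape.
2. Checking where it meets the axes: the x-axis gridline crossings are at x ∈ {-1, 0}; the y-axis gridline crossings are at y ∈ {-1, 0}.
3. Fitting integer coefficients to these (and the overall shape) gives p.

2*x^2 - x*y + y^2 + 2*x + y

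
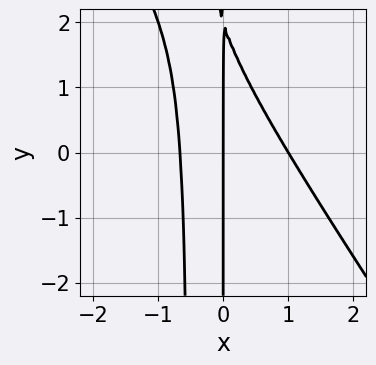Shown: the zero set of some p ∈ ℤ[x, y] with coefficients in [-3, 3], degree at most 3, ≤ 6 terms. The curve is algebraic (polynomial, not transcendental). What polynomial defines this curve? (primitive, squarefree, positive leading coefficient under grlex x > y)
3*x^3 + 2*x^2*y - x^2 + x*y - 2*x

1. Degree: no degree-2 curve has this shape, so deg p = 3.
2. Checking where it meets the axes: the visible y-axis segment lies entirely on the curve; among the integer gridlines, it crosses the x-axis at x ∈ {0, 1}.
3. These observations pin down the coefficients.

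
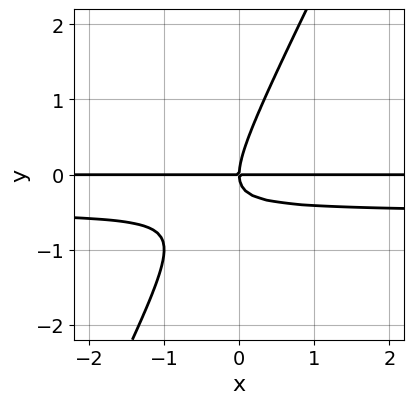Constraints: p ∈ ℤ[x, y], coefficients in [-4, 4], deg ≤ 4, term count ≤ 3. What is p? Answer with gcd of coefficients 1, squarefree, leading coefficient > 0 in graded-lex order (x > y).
2*x*y^2 - y^3 + x*y

The degree is 3 — no degree-2 curve has this shape.
Checking where it meets the axes: every point of the x-axis in the box is on the curve; one y-axis crossing is at y = 0.
The integer polynomial consistent with all of this is the stated p.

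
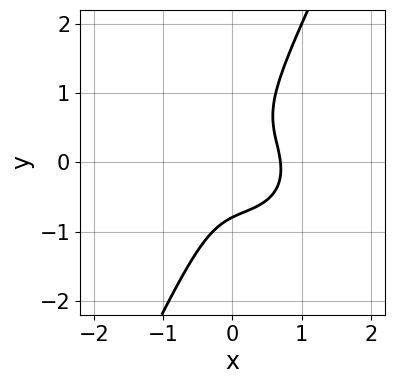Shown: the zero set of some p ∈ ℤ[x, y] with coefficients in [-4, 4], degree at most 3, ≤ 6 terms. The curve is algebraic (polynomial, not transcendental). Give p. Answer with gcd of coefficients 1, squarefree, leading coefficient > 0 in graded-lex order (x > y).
3*x^3 + x^2*y + 3*x*y^2 - 2*y^3 - 1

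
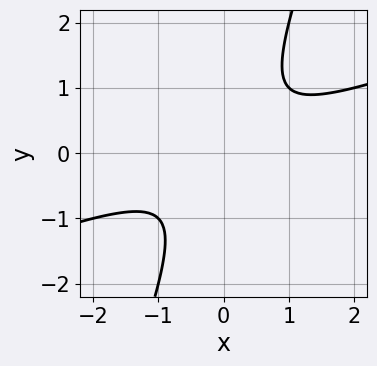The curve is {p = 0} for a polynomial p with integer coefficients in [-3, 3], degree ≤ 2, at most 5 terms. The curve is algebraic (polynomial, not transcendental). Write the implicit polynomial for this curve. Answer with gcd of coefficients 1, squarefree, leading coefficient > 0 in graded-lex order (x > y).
Degree: a generic line meets the curve in up to 2 points, so deg p = 2.
Observable constraints: no y-intercept at any integer in the box; it misses every integer gridline on the x-axis.
Fitting integer coefficients to these (and the overall shape) gives p.

x^2 - 3*x*y + y^2 + 1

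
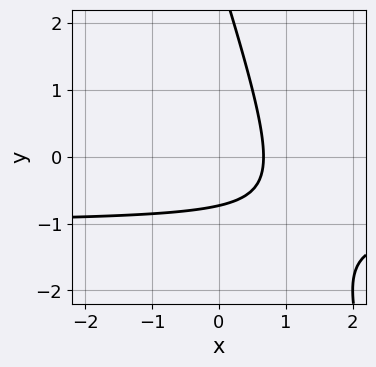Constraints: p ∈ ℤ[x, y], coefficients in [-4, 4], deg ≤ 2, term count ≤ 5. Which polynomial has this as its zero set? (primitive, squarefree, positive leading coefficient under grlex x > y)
3*x*y + y^2 + 3*x - 2*y - 2

(a) Degree: no degree-1 curve has this shape, so deg p = 2.
(b) Solving for integer coefficients yields p as stated.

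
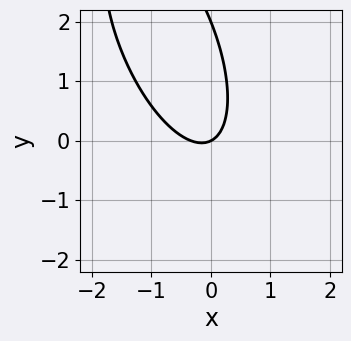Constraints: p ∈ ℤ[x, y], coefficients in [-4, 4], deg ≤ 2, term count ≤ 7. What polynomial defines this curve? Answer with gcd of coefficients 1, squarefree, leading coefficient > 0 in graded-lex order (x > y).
(a) deg p = 2. The shape is more complex than any degree-1 curve.
(b) From the axis intercepts and sections: the y-axis gridline crossings are at y ∈ {0, 2}; it crosses the x-axis at the gridline x = 0.
(c) Together with the visible shape, these determine p as stated.

3*x^2 + 2*x*y + y^2 + x - 2*y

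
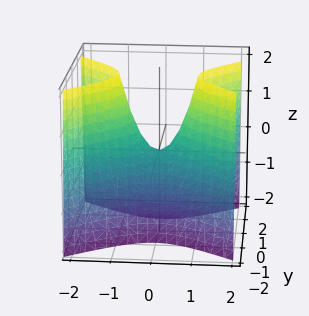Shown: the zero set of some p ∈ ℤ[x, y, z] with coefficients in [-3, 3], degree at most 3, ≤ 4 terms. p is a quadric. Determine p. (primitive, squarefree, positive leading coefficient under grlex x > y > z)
(a) Degree: a saddle surface; a quadric, so deg p = 2.
(b) Symmetries: the x ↦ −x reflection is a symmetry, so x appears only in even powers; mirror symmetry y ↦ −y ⇒ only even powers of y.
(c) Against the integer gridlines: it meets the x-axis at x = 0 (among the integer gridlines); it crosses the z-axis at the gridline z = 0; it crosses the y-axis at the gridline y = 0.
(d) Matching integer coefficients to the picture gives p.

2*x^2 - 3*y^2 - z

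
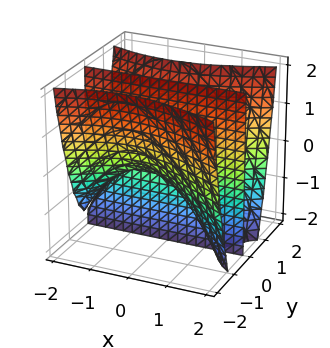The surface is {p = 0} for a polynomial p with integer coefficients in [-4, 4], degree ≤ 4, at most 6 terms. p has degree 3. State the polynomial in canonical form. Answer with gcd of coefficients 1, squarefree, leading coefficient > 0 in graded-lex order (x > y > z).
(a) There are 2 components. They look like related sheets of one shape, so recover p as a whole.
(b) The degree is 3 — no degree-2 surface has this shape.
(c) Checking where it meets the axes: the visible z-axis segment lies entirely on the surface; the visible x-axis segment lies entirely on the surface.
(d) Fitting integer coefficients to these (and the overall shape) gives p.

x^2*y - 3*y^3 + x*y + 2*y*z + y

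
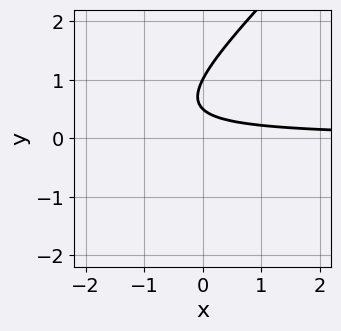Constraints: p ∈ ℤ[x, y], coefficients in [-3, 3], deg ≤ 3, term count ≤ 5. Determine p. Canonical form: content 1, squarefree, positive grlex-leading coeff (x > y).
2*x*y - 2*y^2 + 3*y - 1

(a) Degree: no degree-1 curve has this shape, so deg p = 2.
(b) Checking where it meets the axes: it misses every integer gridline on the x-axis; one y-axis crossing is at y = 1.
(c) Assembling these constraints gives the stated polynomial.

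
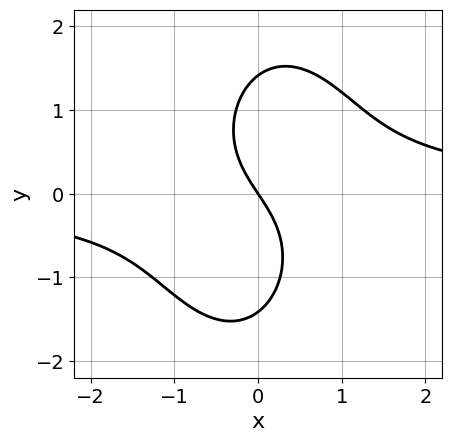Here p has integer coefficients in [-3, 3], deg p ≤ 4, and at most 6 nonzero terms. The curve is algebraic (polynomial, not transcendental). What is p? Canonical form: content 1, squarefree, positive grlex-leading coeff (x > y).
First, degree: a generic line meets the curve in up to 3 points, so deg p = 3.
Next, from the visible intercepts: it meets the x-axis at x = 0 (among the integer gridlines); it meets the y-axis at y = 0 (among the integer gridlines).
Finally, matching integer coefficients to the picture gives p.

3*x^2*y + y^3 - 3*x - 2*y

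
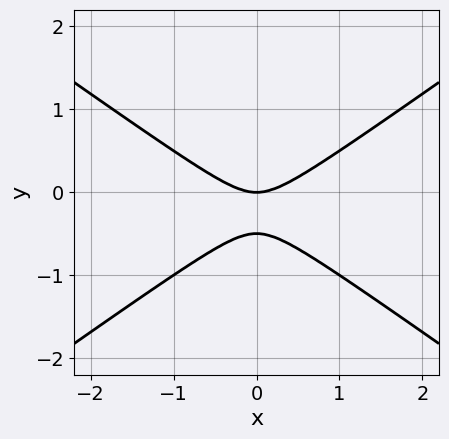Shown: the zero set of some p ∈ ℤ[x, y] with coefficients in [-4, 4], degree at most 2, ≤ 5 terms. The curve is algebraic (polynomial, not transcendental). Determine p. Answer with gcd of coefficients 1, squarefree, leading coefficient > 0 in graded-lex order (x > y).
(a) deg p = 2.
(b) Symmetries: it's symmetric under x → −x, forcing even powers of x.
(c) Reading off the gridlines: it meets the x-axis at x = 0 (among the integer gridlines); it crosses the y-axis at the gridline y = 0.
(d) These observations pin down the coefficients.

x^2 - 2*y^2 - y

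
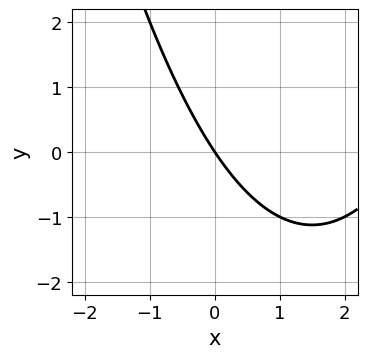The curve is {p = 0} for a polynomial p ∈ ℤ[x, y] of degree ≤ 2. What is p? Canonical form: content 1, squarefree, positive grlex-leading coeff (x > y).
(a) deg p = 2. The shape is more complex than any degree-1 curve.
(b) Observable constraints: it meets the y-axis at y = 0 (among the integer gridlines); it meets the x-axis at x = 0 (among the integer gridlines).
(c) Fitting integer coefficients to these (and the overall shape) gives p.

x^2 - 3*x - 2*y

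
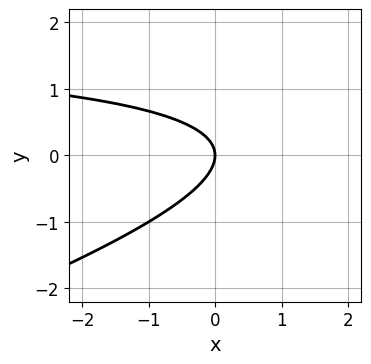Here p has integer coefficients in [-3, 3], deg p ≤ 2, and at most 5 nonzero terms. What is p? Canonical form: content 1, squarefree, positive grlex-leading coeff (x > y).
x*y - 3*y^2 - 2*x

(a) deg p = 2.
(b) Checking where it meets the axes: it crosses the x-axis at the gridline x = 0; it meets the y-axis at y = 0 (among the integer gridlines).
(c) Together with the visible shape, these determine p as stated.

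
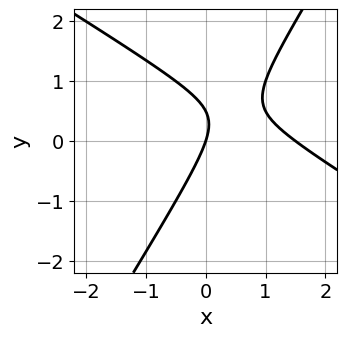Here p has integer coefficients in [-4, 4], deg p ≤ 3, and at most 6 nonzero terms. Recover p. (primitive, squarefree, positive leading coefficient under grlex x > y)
2*x^2 + 2*x*y - 2*y^2 - 3*x + y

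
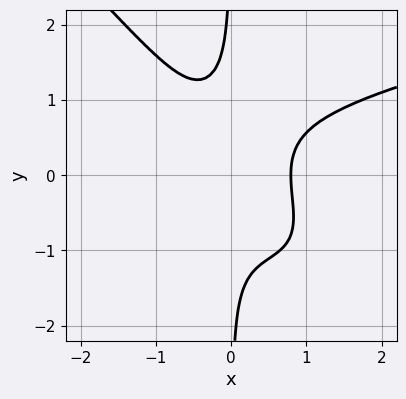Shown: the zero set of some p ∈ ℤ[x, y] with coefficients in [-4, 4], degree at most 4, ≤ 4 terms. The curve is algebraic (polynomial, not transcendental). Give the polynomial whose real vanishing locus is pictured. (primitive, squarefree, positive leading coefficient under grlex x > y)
2*x^2*y^2 + 2*x*y^3 - 2*x^3 + 1

First, degree: no degree-3 curve has this shape, so deg p = 4.
Next, from the visible intercepts: it misses every integer gridline on the y-axis.
Finally, fitting integer coefficients to these (and the overall shape) gives p.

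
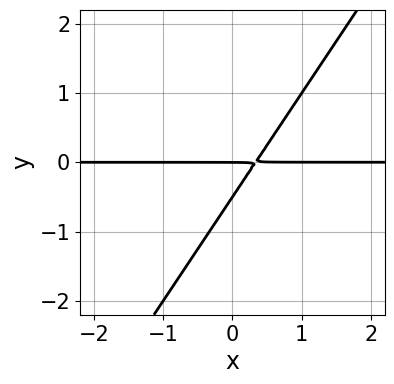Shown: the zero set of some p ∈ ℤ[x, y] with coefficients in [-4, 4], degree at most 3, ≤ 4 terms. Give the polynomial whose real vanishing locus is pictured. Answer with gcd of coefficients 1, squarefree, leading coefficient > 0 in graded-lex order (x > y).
First, the degree is 2 — a generic line meets the curve in up to 2 points.
Then, observable constraints: every point of the x-axis in the box is on the curve; one y-axis crossing is at y = 0.
Finally, solving for integer coefficients yields p as stated.

3*x*y - 2*y^2 - y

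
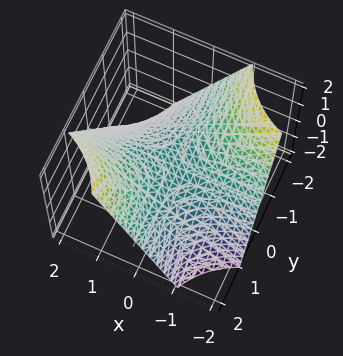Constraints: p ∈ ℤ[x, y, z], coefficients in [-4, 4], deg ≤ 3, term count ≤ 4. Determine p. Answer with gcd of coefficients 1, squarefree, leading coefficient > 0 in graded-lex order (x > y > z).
x*y - z

First, degree: a saddle surface; a quadric, so deg p = 2.
Then, checking where it meets the axes: one z-axis crossing is at z = 0; every point of the x-axis in the box is on the surface.
Finally, fitting integer coefficients to these (and the overall shape) gives p.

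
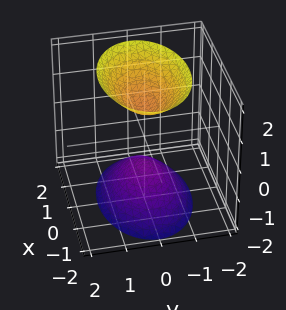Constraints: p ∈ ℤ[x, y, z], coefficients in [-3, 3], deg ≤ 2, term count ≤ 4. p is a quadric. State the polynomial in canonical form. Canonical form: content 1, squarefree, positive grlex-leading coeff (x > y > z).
x^2 + 2*y^2 - z^2 + 1

1. I count 2 distinct pieces. Treating them together as one polynomial.
2. The degree is 2 — two separate bowl-shaped sheets opening away from each other; a quadric.
3. Symmetries: it's symmetric under z → −z, forcing even powers of z; the y ↦ −y reflection is a symmetry, so y appears only in even powers; mirror symmetry x ↦ −x ⇒ only even powers of x.
4. Against the integer gridlines: the surface avoids every integer y-axis point in the box; no x-intercept at any integer in the box; the z-axis gridline crossings are at z ∈ {-1, 1}.
5. Fitting integer coefficients to these (and the overall shape) gives p.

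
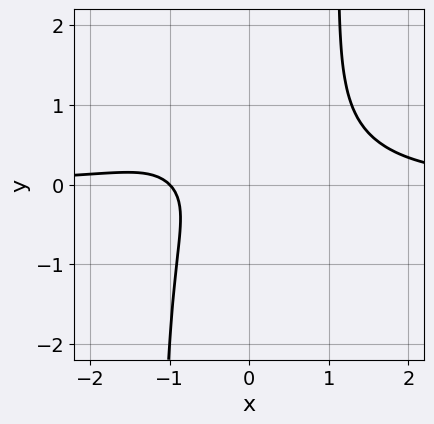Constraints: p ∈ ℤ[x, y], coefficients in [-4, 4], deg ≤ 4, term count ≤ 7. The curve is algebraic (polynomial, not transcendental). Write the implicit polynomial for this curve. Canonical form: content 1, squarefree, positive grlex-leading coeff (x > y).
2*x^3*y + 2*x^2*y^2 - 3*y^2 - 2*x - 2

Degree: no degree-3 curve has this shape, so deg p = 4.
Reading off the gridlines: it misses every integer gridline on the y-axis; it meets the x-axis at x = -1 (among the integer gridlines).
Fitting integer coefficients to these (and the overall shape) gives p.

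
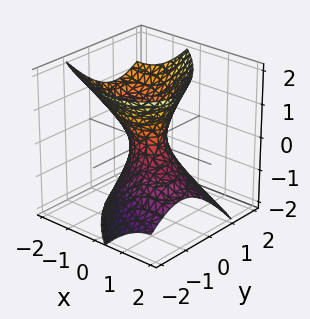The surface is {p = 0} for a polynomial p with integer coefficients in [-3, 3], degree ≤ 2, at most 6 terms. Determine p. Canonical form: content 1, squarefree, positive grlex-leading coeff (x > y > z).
2*x^2 + 3*x*y + 2*x*z + 3*y^2 - 2*z^2 - 1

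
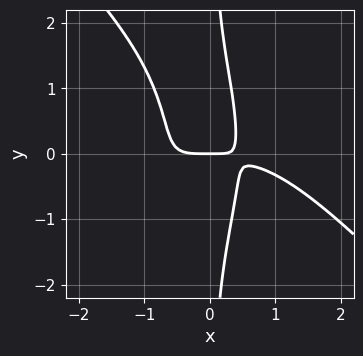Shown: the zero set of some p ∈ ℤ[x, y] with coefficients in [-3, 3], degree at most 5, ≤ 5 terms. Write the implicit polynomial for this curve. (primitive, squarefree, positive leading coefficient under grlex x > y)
x^4 + x*y^3 + 3*x^2*y + x*y - y

1. deg p = 4.
2. From the axis intercepts and sections: it crosses the x-axis at the gridline x = 0; it crosses the y-axis at the gridline y = 0.
3. The integer polynomial consistent with all of this is the stated p.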